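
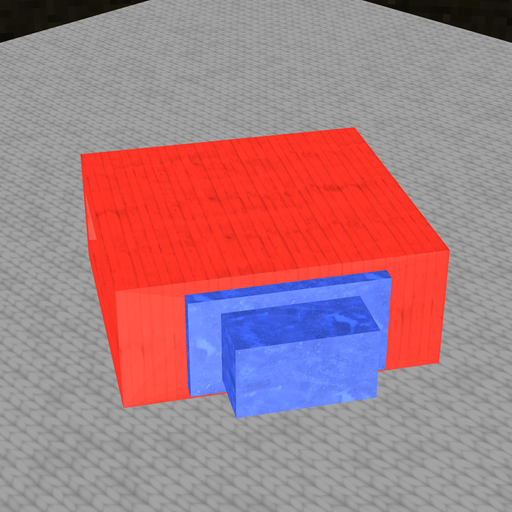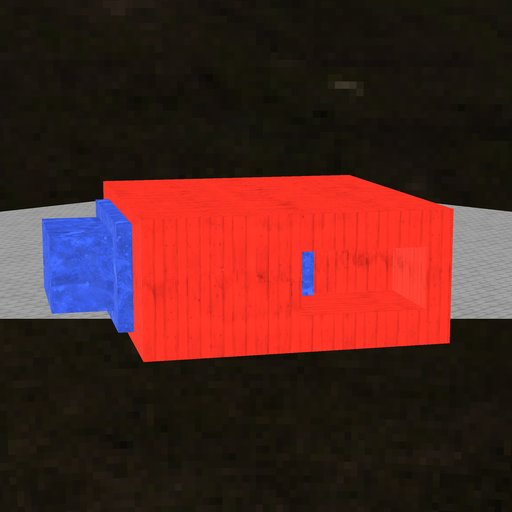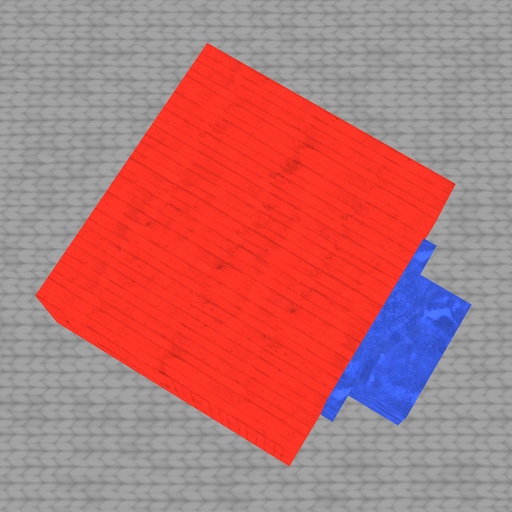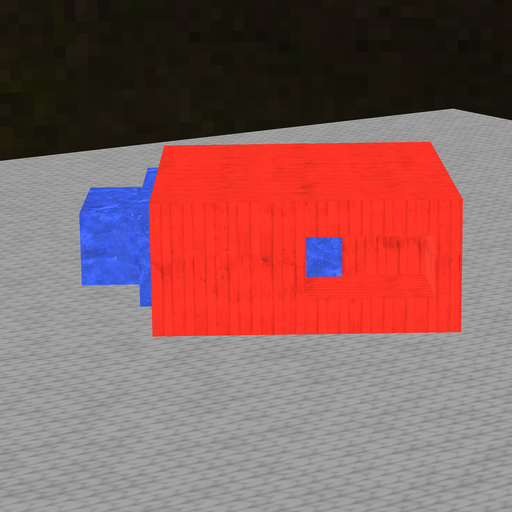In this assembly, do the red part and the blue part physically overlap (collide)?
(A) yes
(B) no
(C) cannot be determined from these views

(A) yes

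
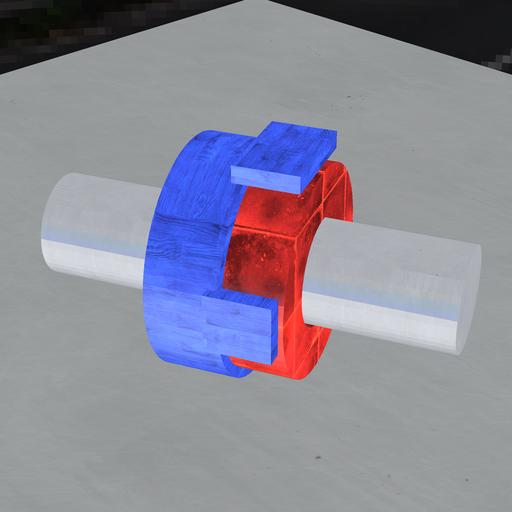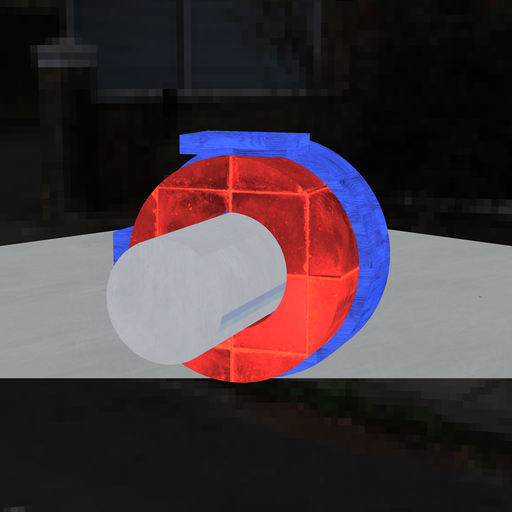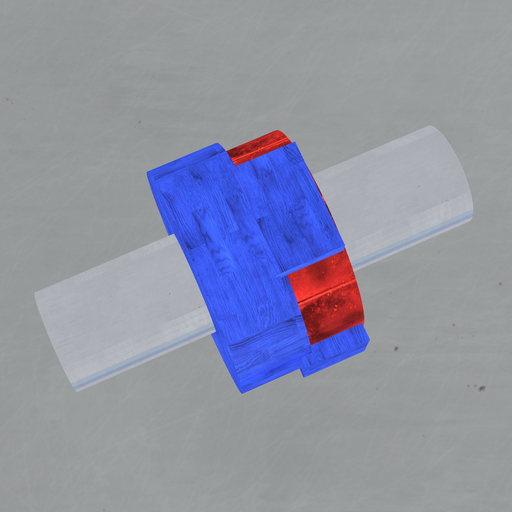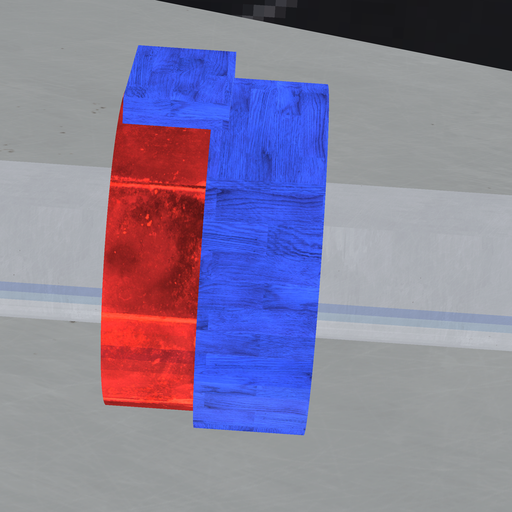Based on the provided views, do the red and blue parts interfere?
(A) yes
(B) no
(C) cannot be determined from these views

(A) yes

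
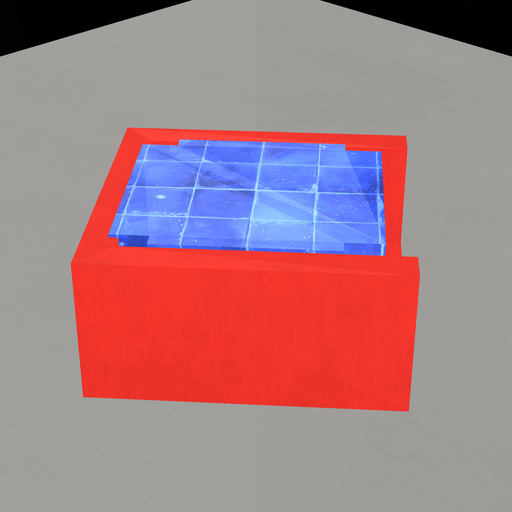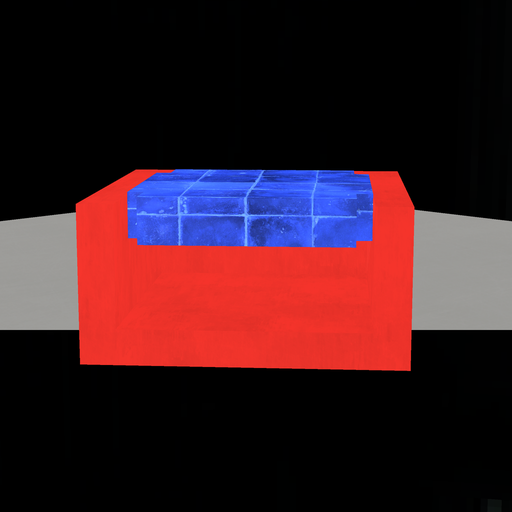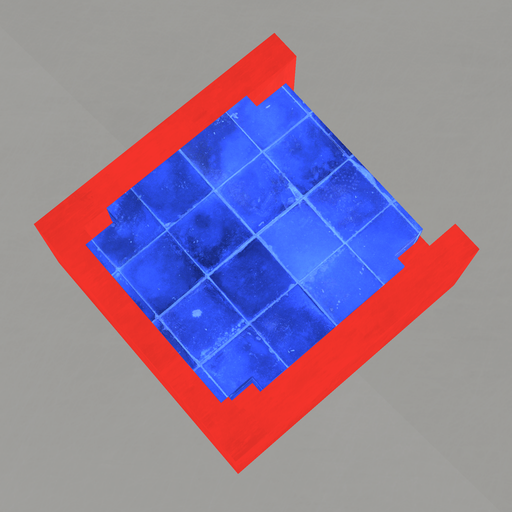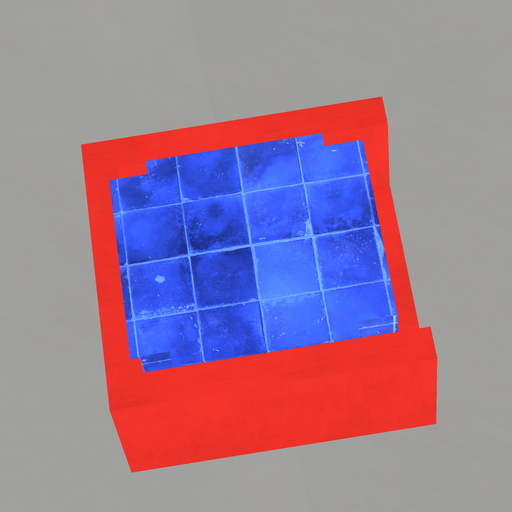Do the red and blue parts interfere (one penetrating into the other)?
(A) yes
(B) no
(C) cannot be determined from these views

(A) yes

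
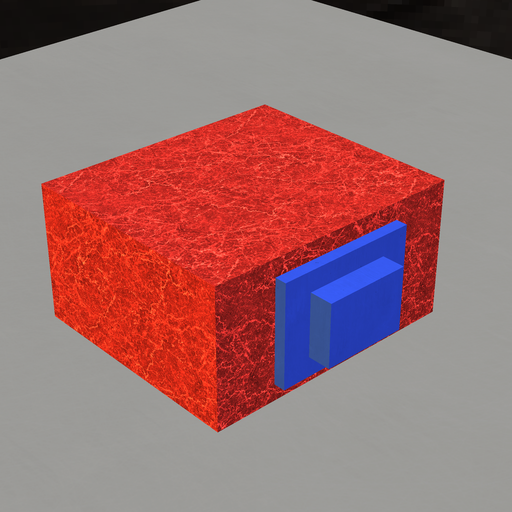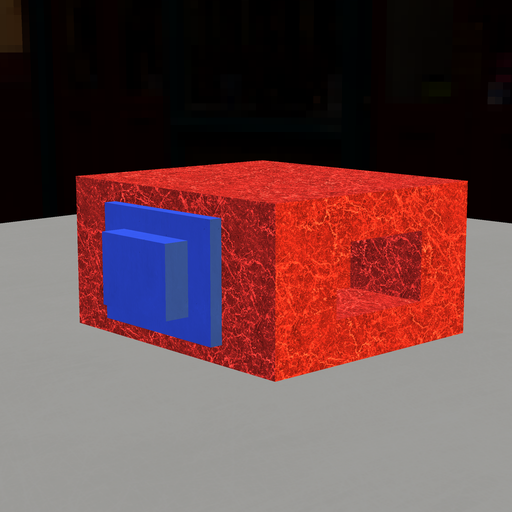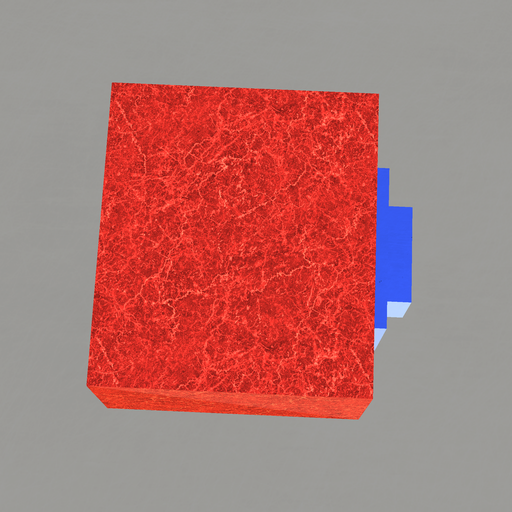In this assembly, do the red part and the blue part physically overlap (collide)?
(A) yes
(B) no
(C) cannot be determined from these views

(C) cannot be determined from these views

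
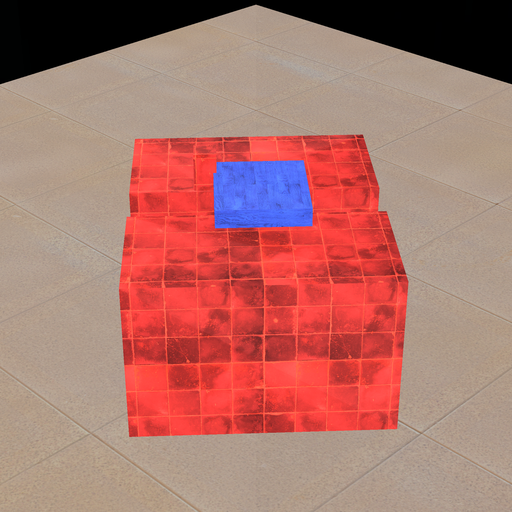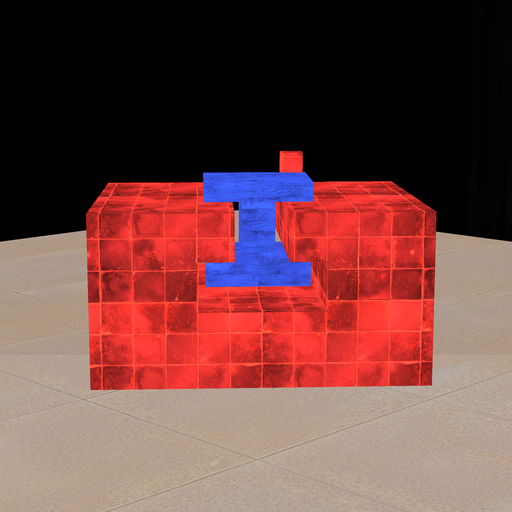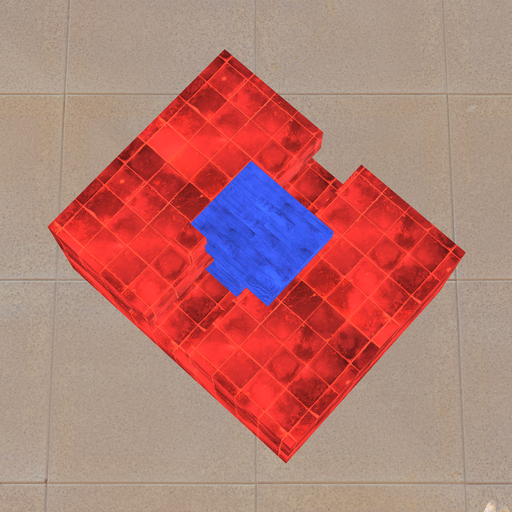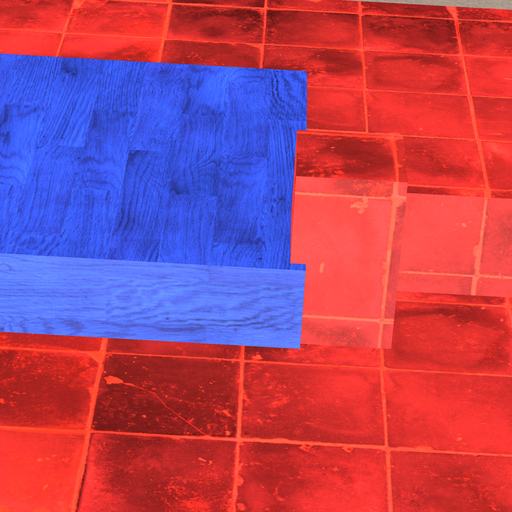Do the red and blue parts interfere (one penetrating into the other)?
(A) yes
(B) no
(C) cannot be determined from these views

(A) yes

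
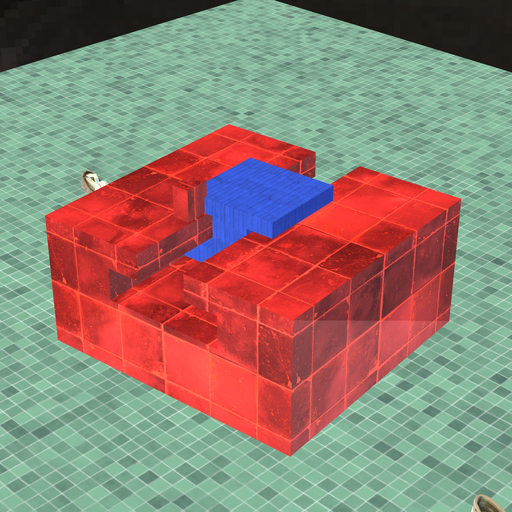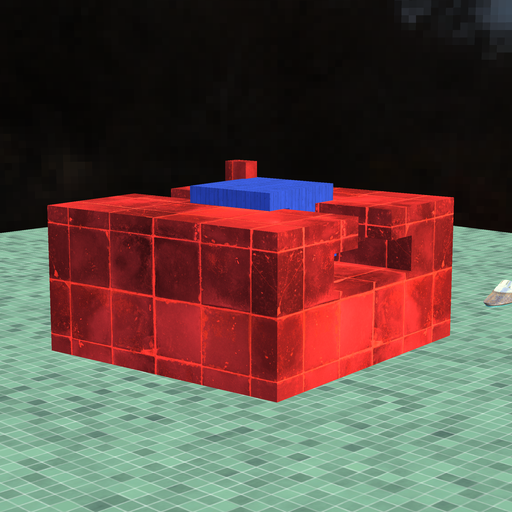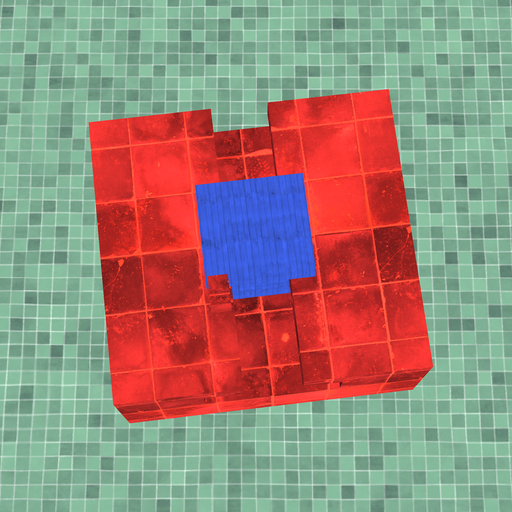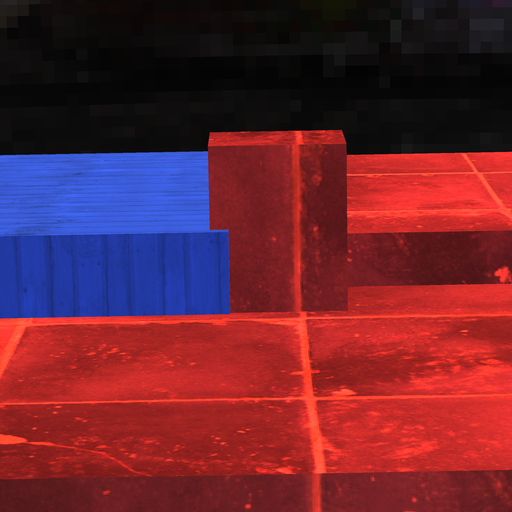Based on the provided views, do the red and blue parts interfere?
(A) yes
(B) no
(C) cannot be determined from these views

(A) yes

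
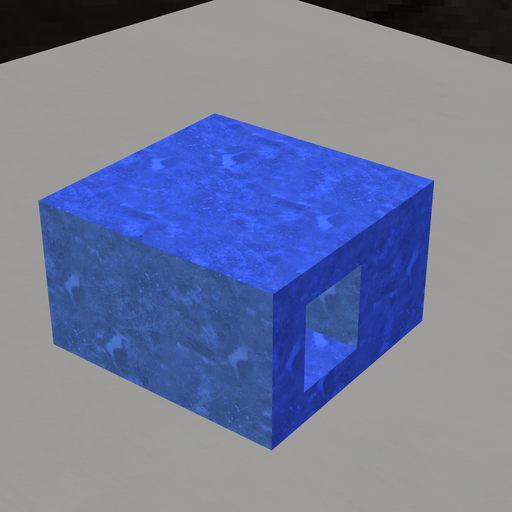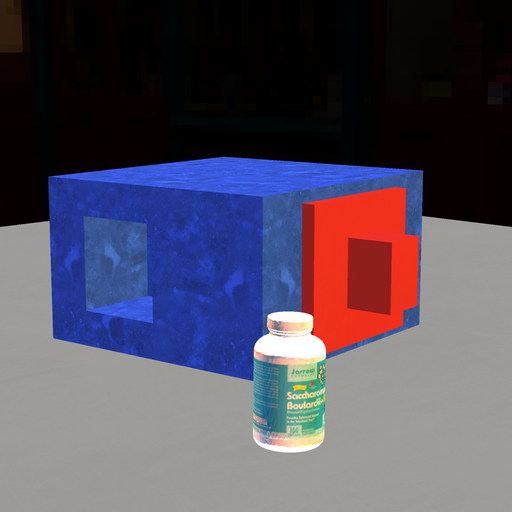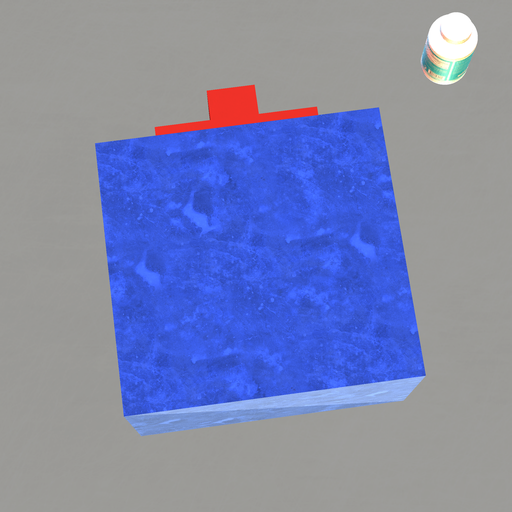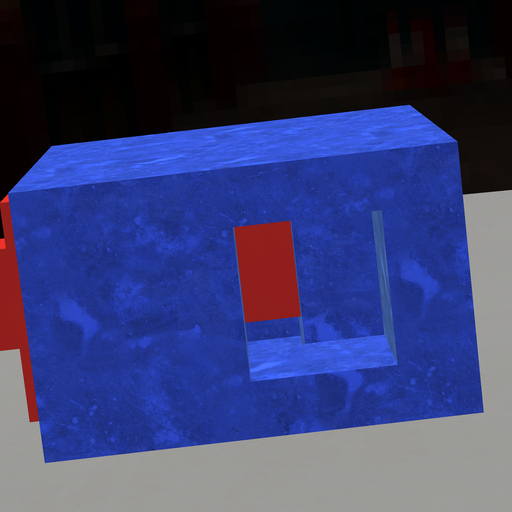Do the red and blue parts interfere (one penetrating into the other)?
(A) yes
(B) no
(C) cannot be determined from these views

(A) yes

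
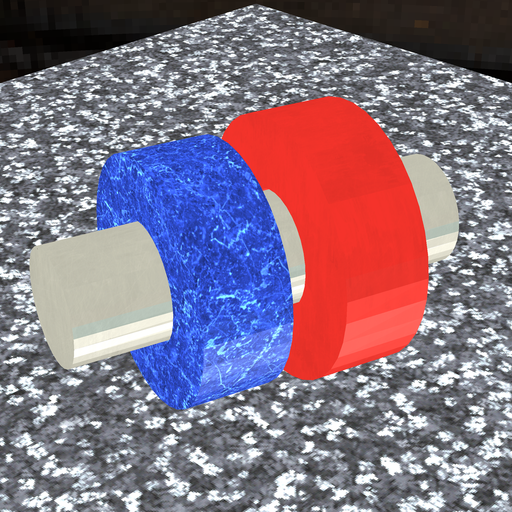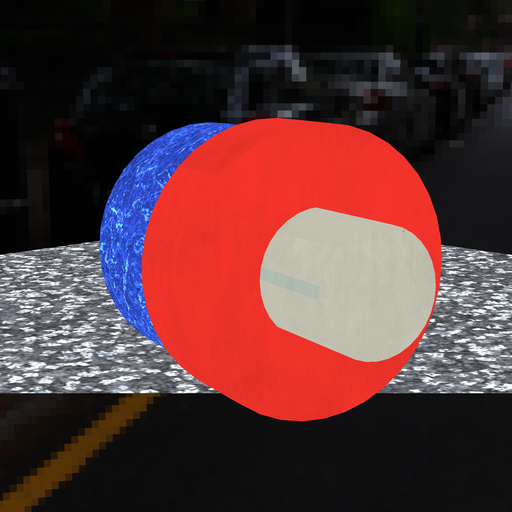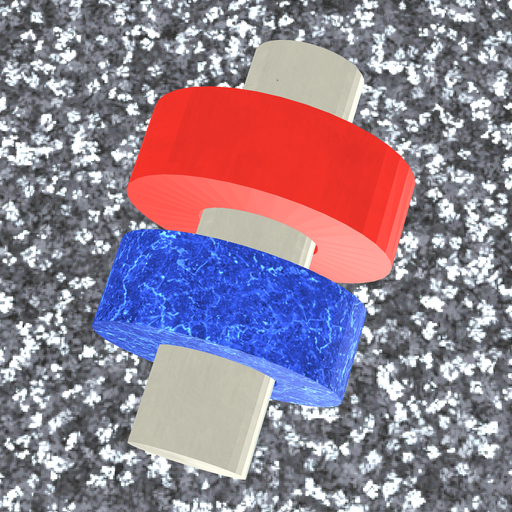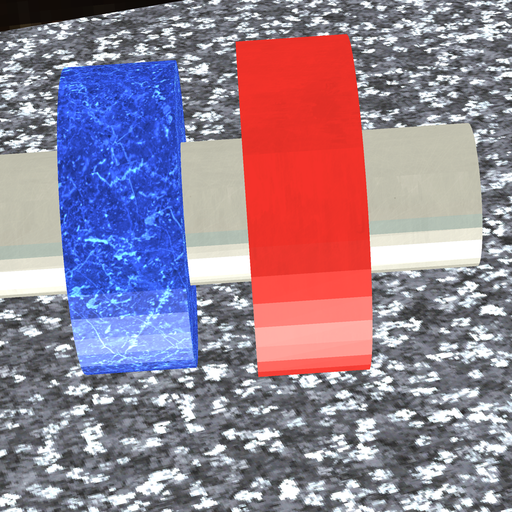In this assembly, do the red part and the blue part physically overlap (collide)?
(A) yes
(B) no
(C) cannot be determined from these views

(B) no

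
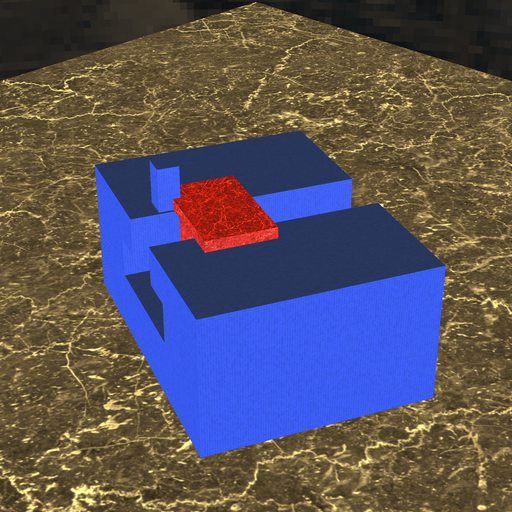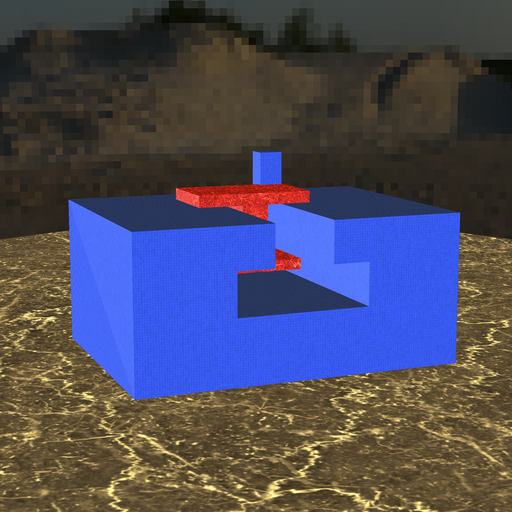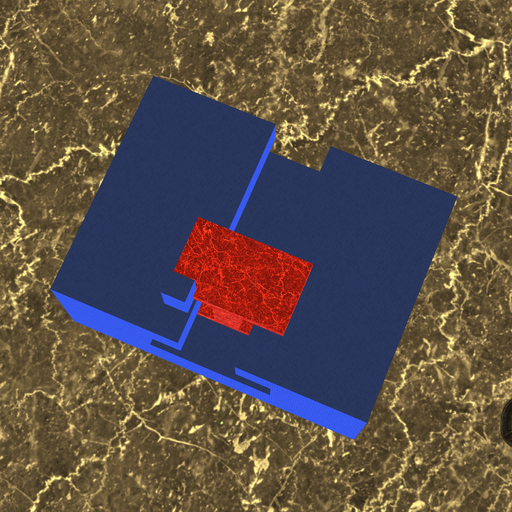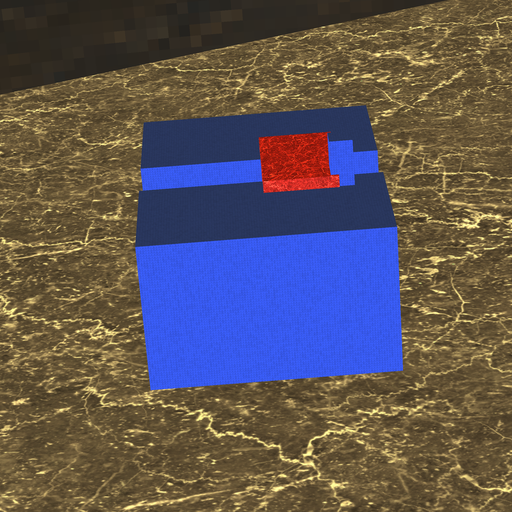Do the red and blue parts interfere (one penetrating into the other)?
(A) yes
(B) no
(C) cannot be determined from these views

(A) yes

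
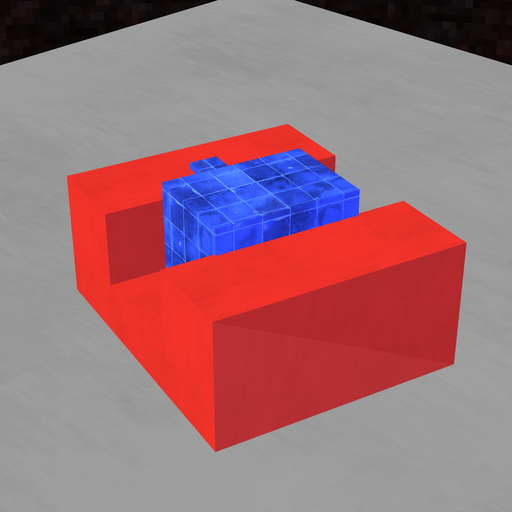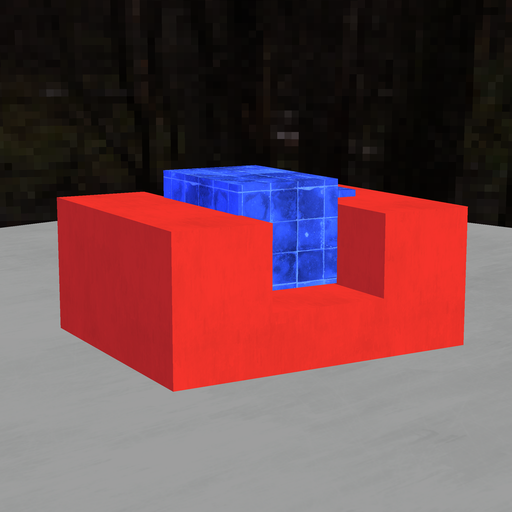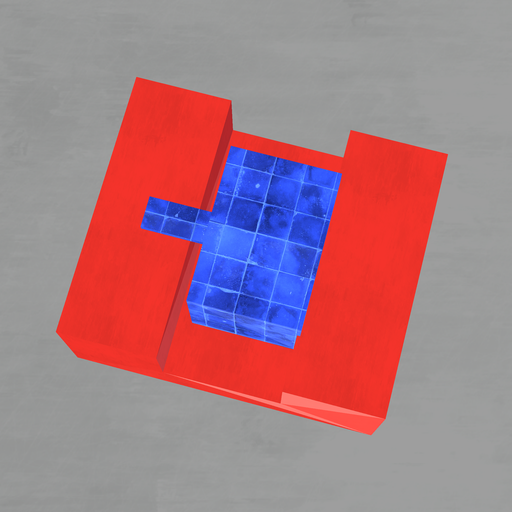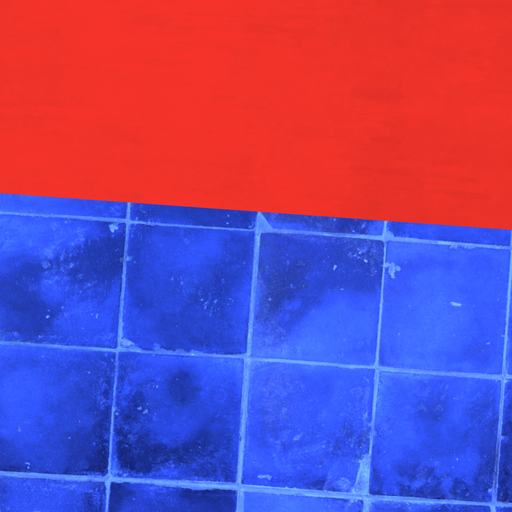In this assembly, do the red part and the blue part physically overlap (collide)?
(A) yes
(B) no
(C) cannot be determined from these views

(A) yes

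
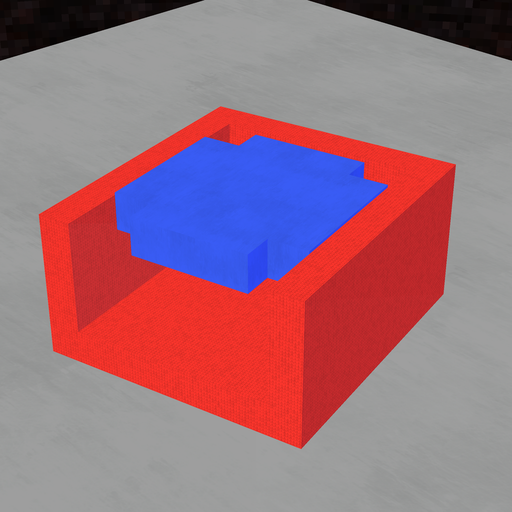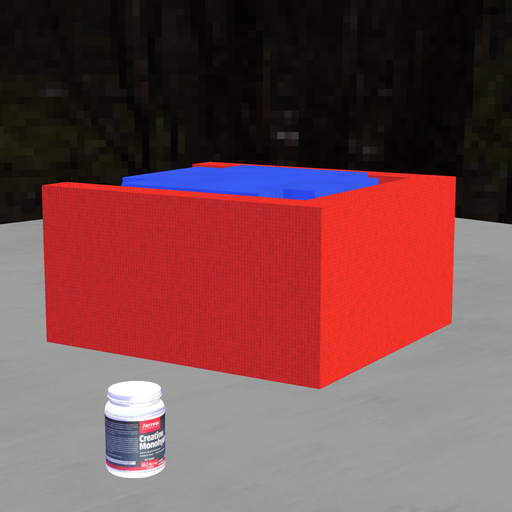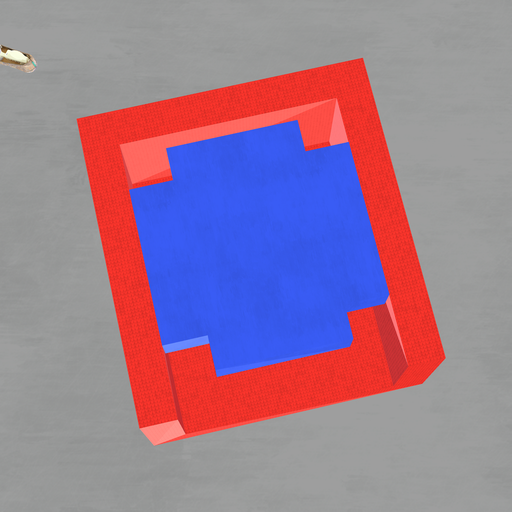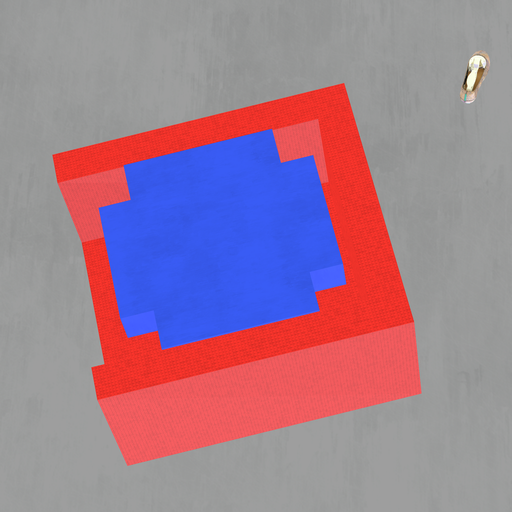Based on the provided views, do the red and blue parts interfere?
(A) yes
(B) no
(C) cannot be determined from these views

(B) no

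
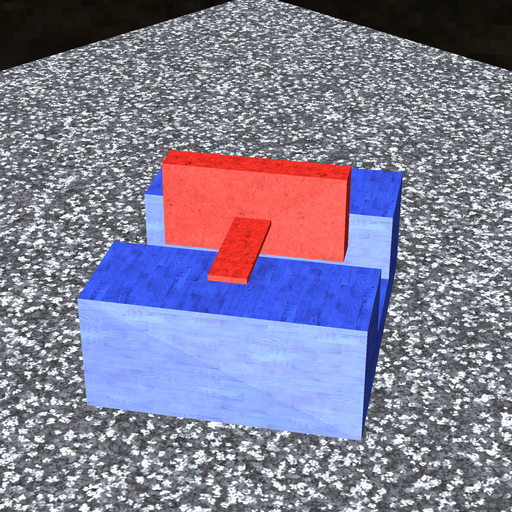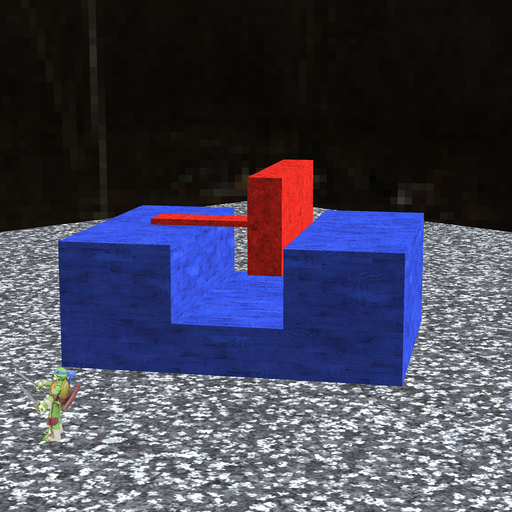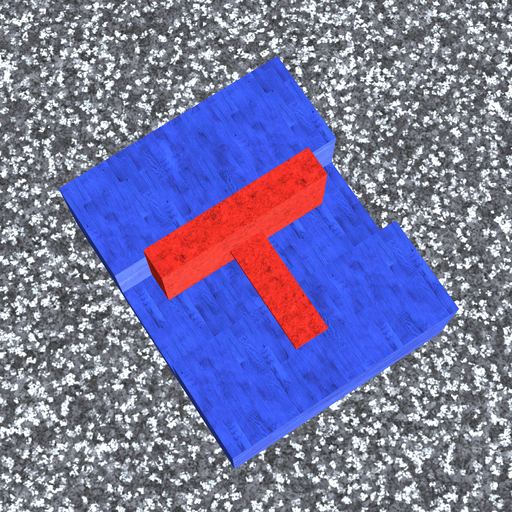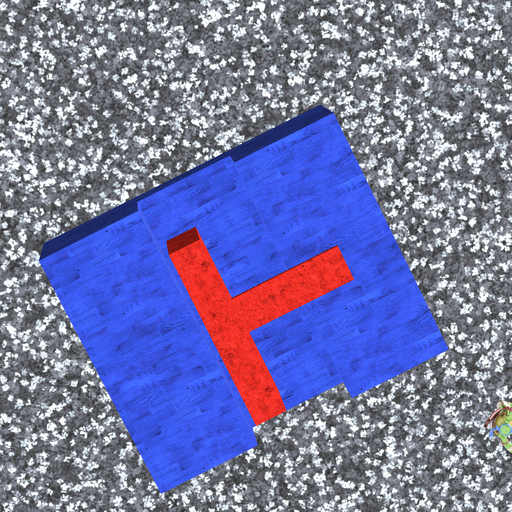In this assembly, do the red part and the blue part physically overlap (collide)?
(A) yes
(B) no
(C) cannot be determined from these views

(B) no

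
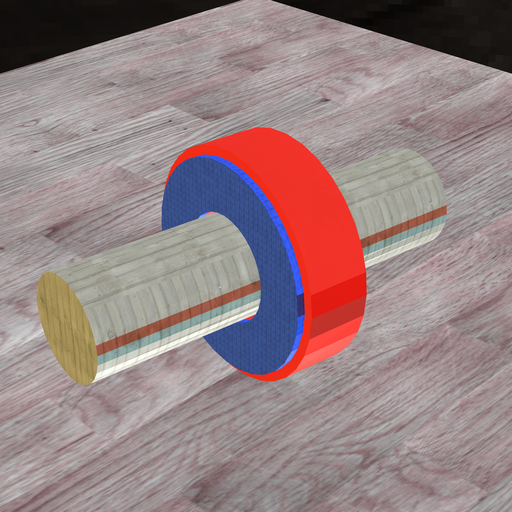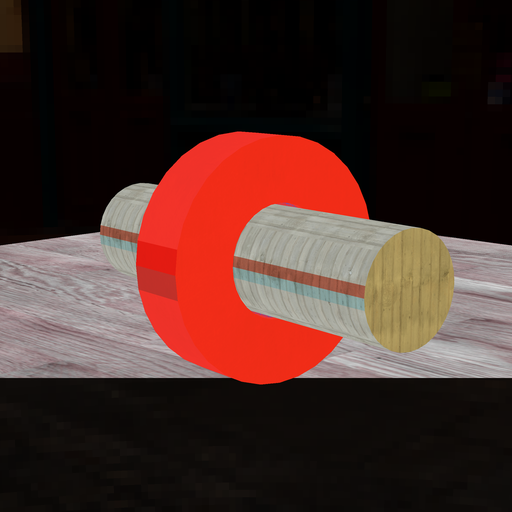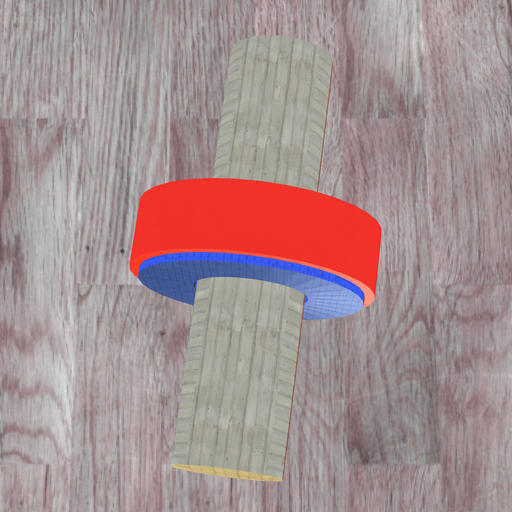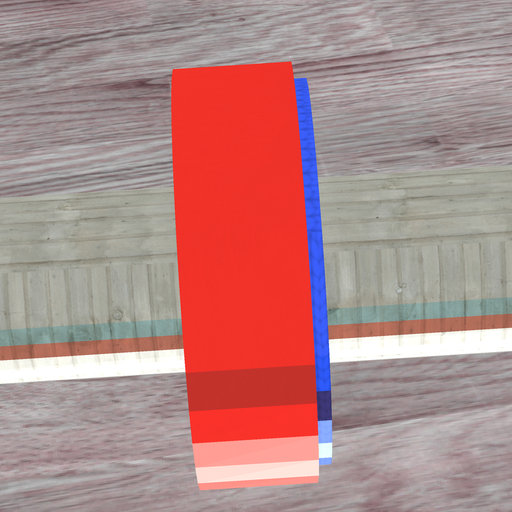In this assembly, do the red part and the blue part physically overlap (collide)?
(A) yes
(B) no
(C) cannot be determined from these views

(A) yes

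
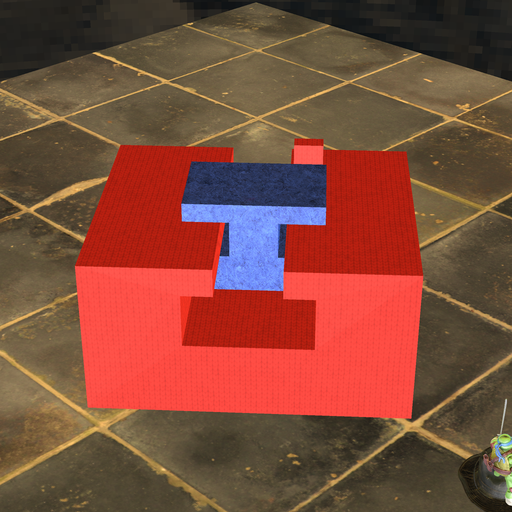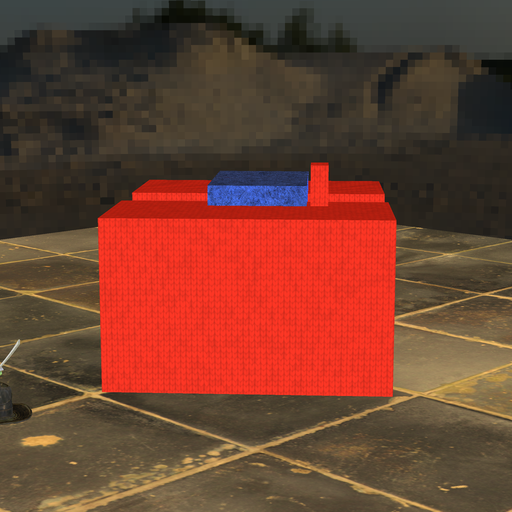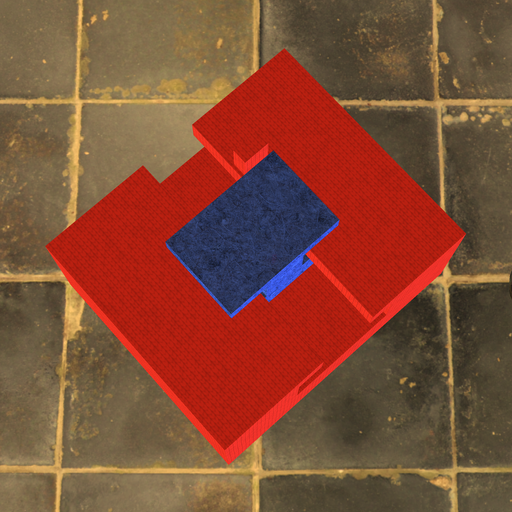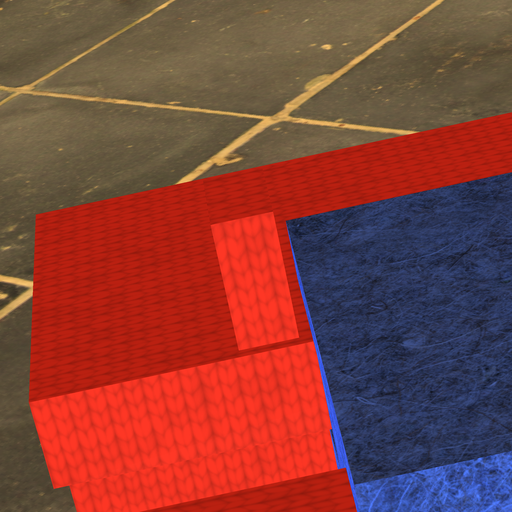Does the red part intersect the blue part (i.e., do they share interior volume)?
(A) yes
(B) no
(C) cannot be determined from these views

(B) no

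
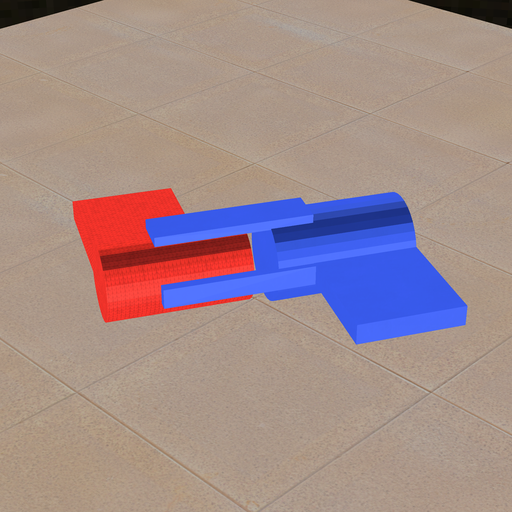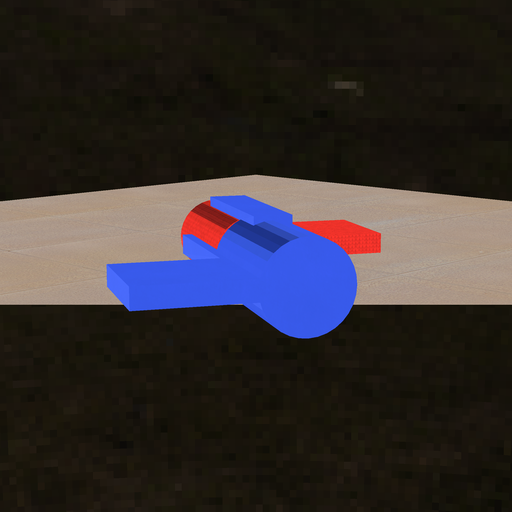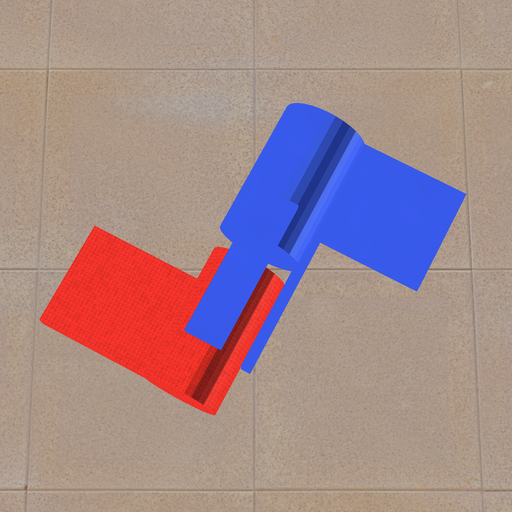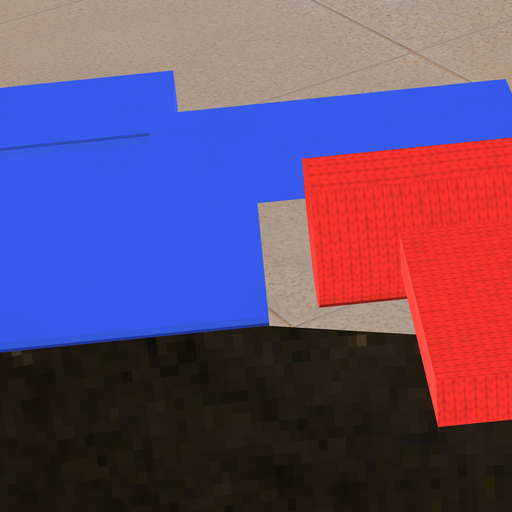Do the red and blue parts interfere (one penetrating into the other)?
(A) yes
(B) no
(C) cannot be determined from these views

(B) no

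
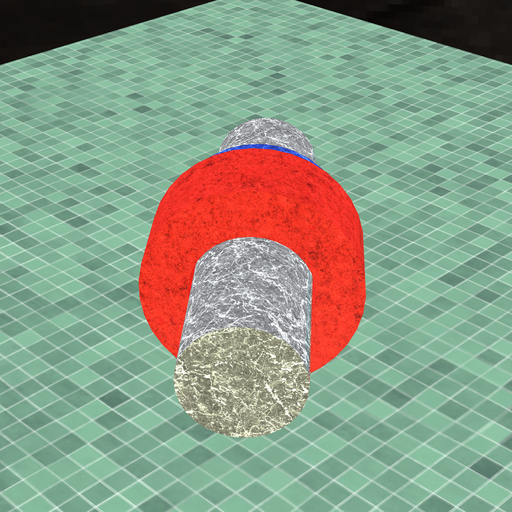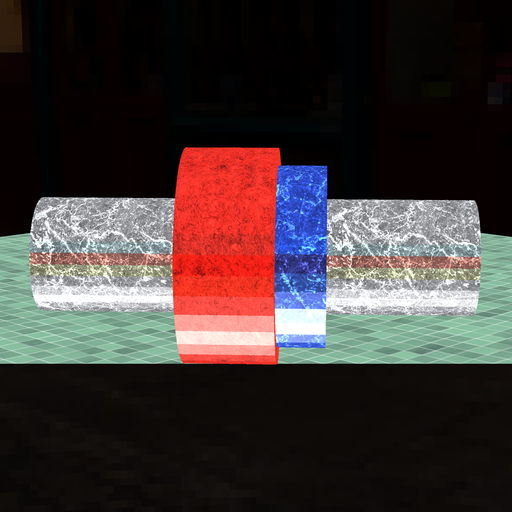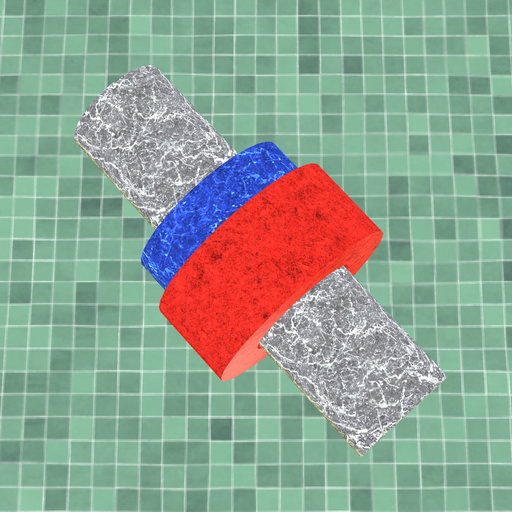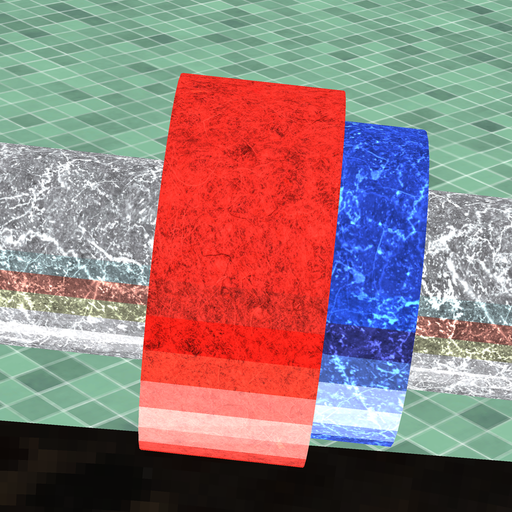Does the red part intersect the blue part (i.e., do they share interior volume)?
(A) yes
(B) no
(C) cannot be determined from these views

(A) yes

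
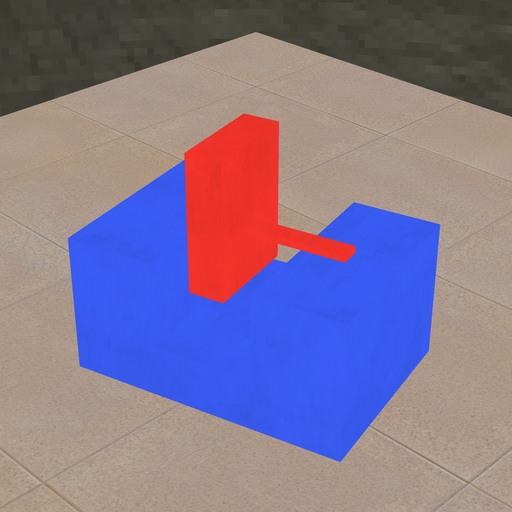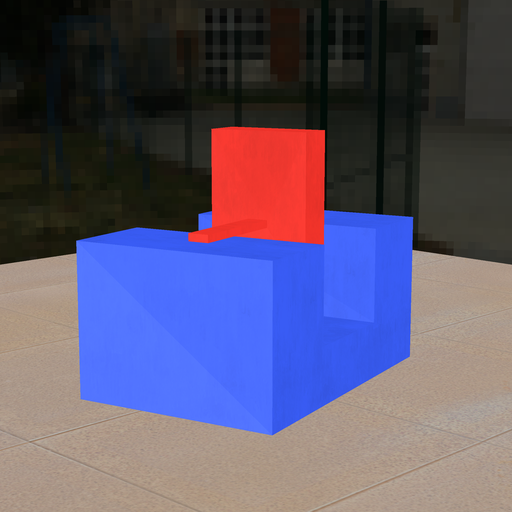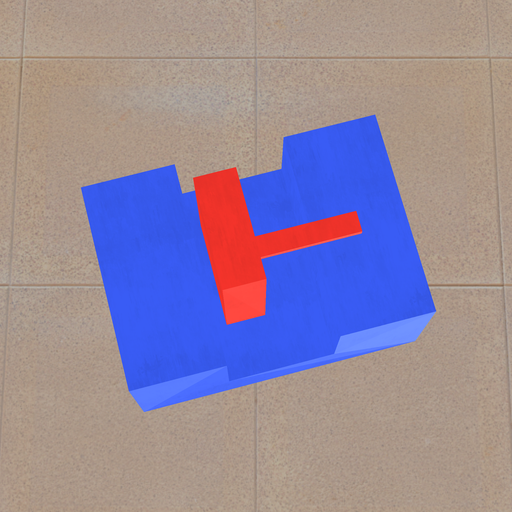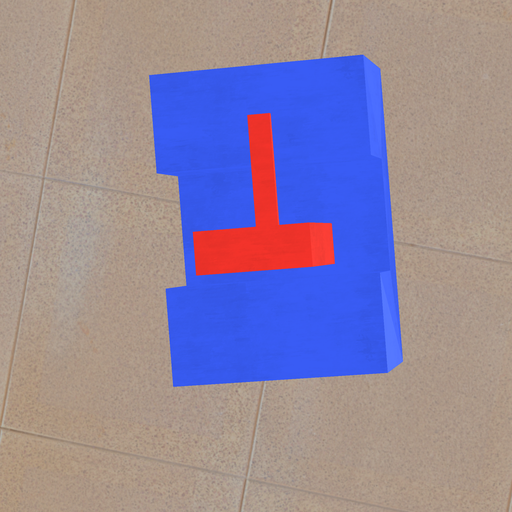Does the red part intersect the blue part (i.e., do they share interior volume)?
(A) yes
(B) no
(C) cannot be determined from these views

(B) no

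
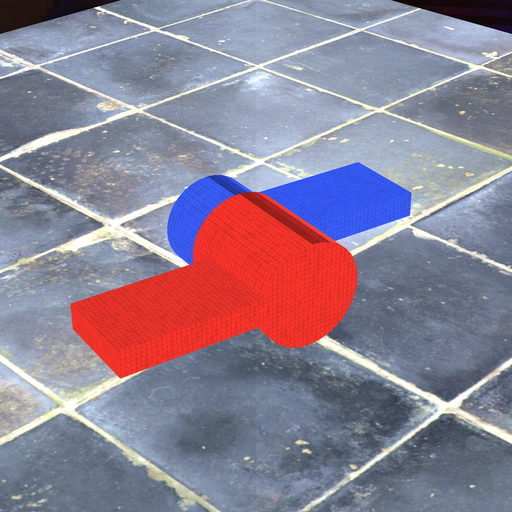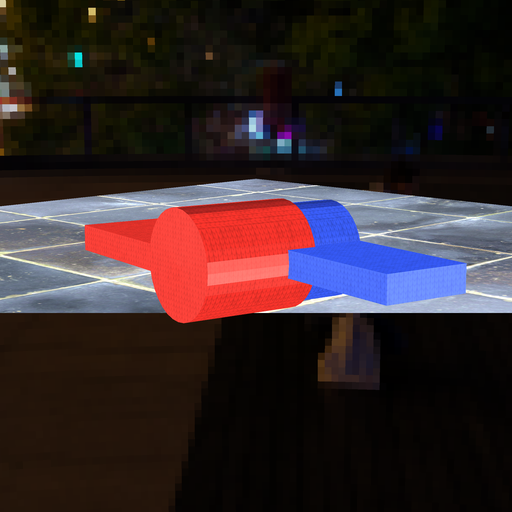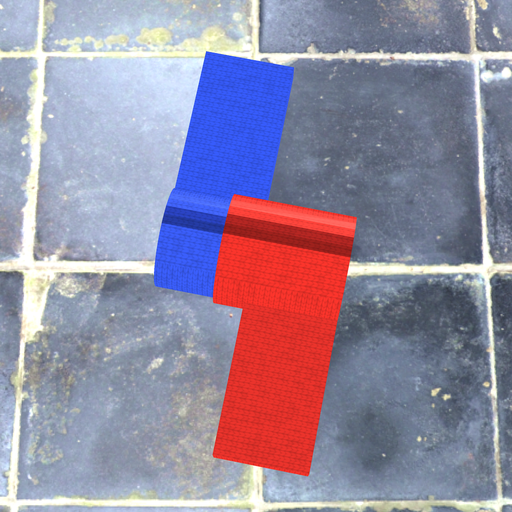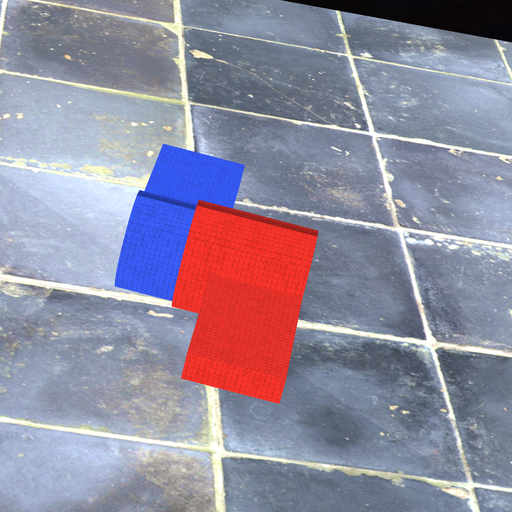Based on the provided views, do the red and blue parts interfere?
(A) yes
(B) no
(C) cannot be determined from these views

(A) yes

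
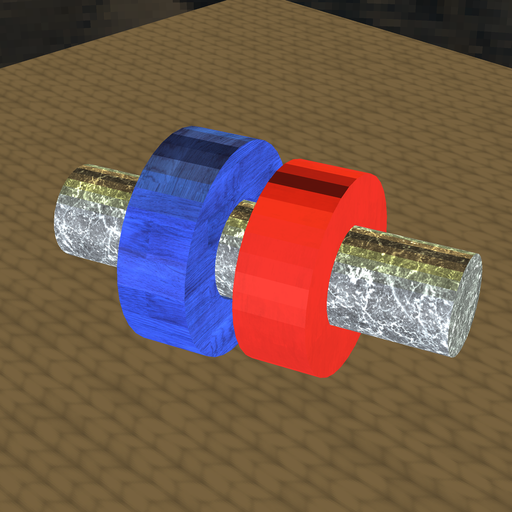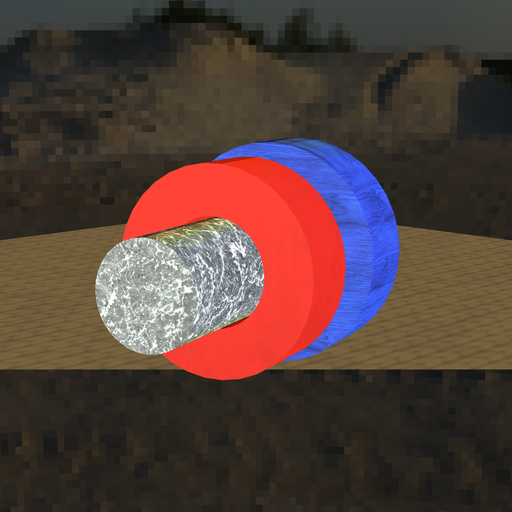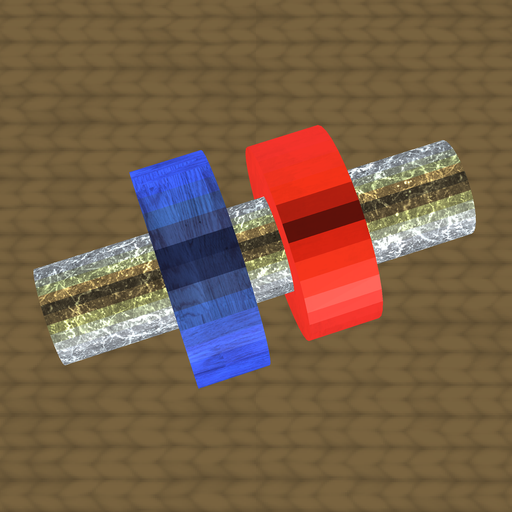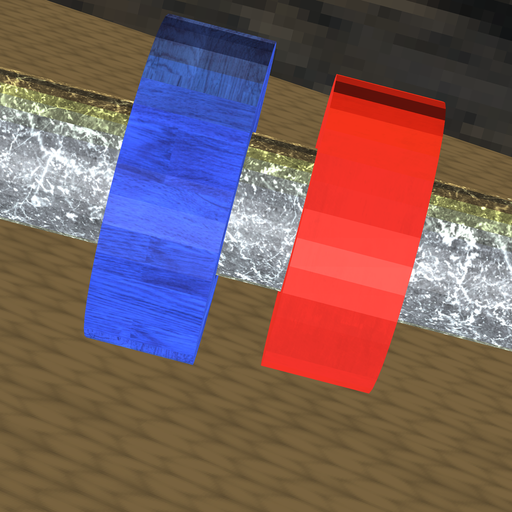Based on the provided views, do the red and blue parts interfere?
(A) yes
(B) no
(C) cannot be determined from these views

(B) no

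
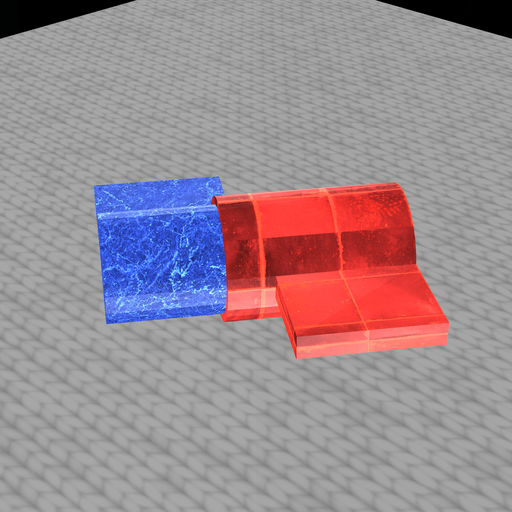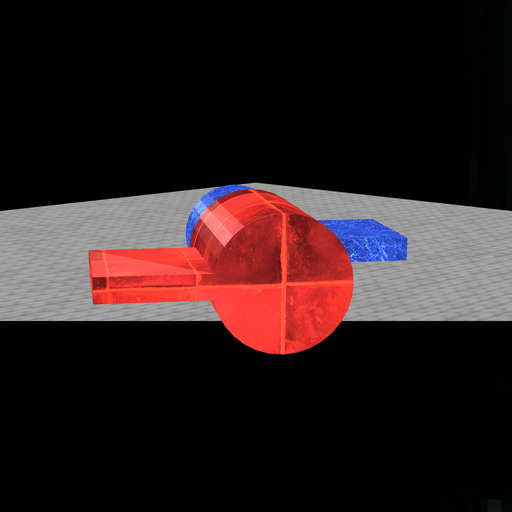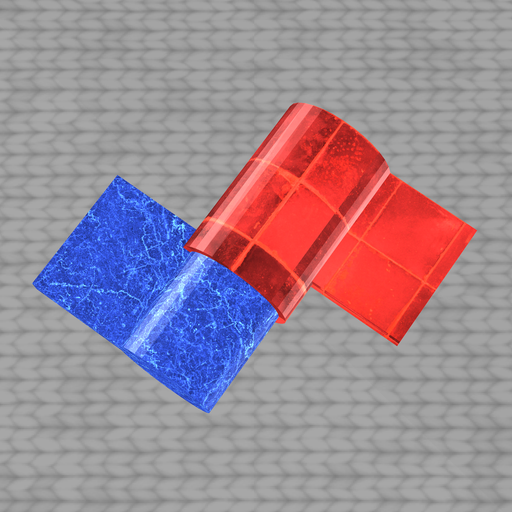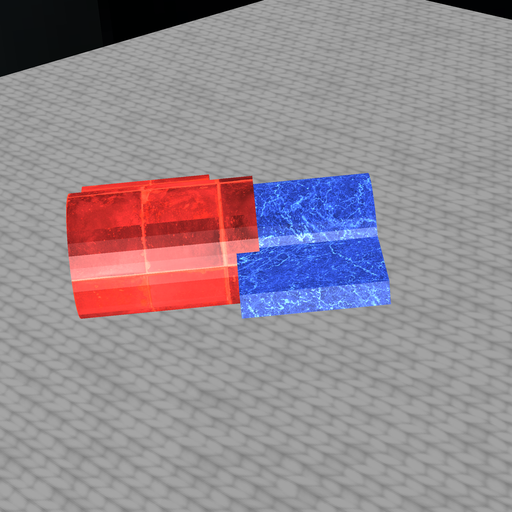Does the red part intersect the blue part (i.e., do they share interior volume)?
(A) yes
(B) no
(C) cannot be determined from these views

(A) yes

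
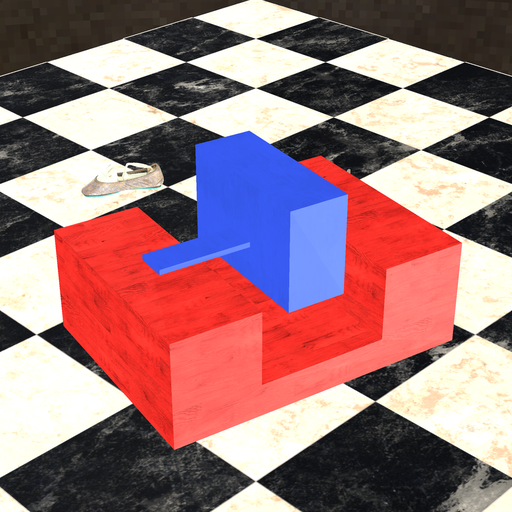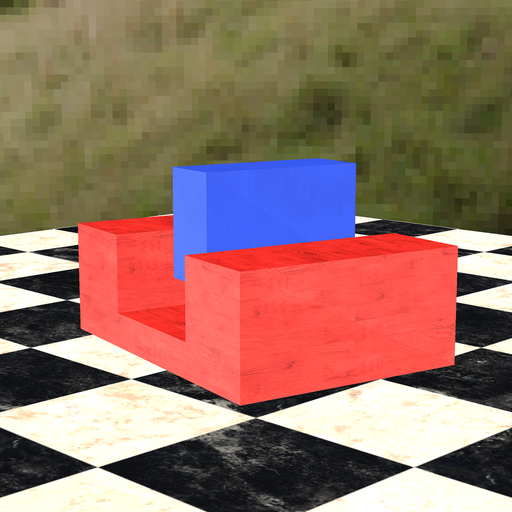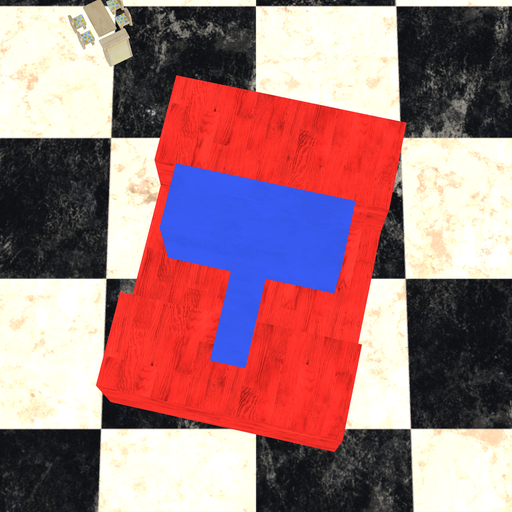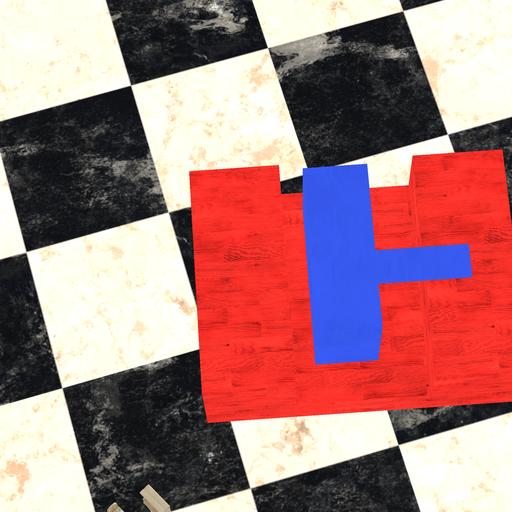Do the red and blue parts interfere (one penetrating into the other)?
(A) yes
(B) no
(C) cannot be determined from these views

(B) no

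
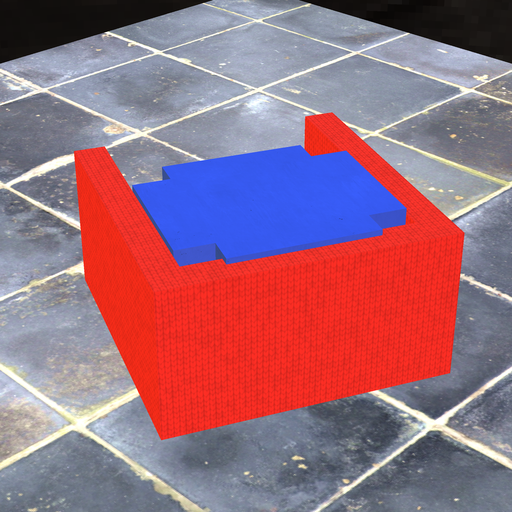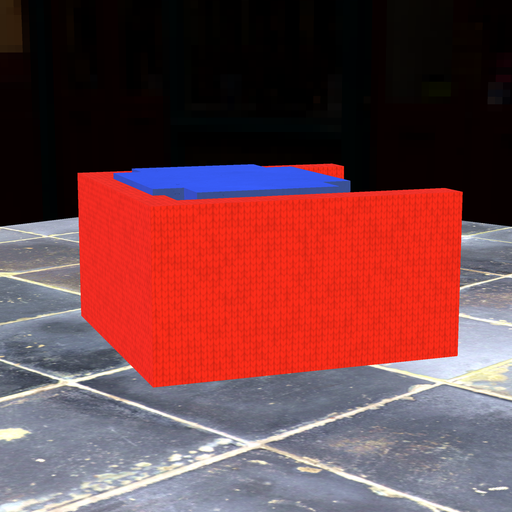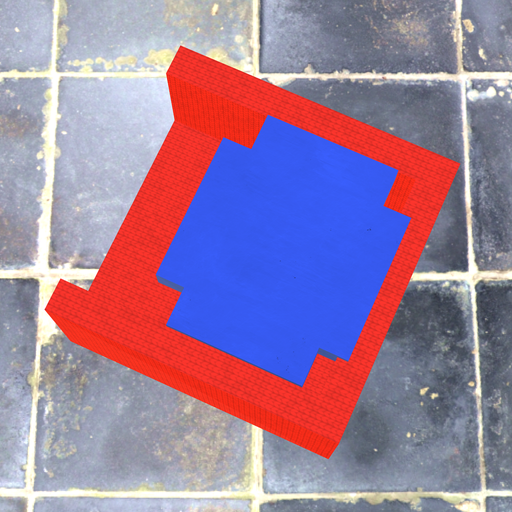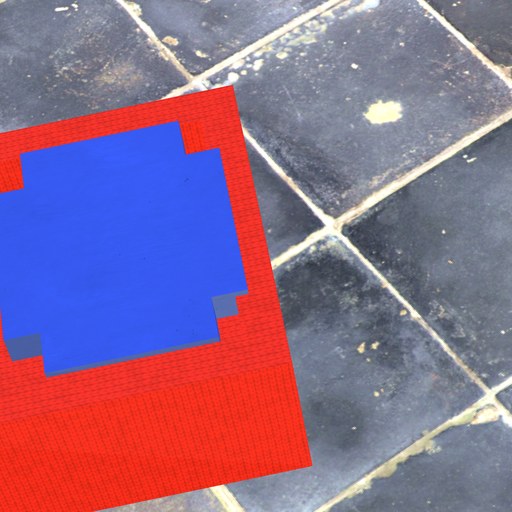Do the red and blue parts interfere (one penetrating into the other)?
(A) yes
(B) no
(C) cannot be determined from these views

(A) yes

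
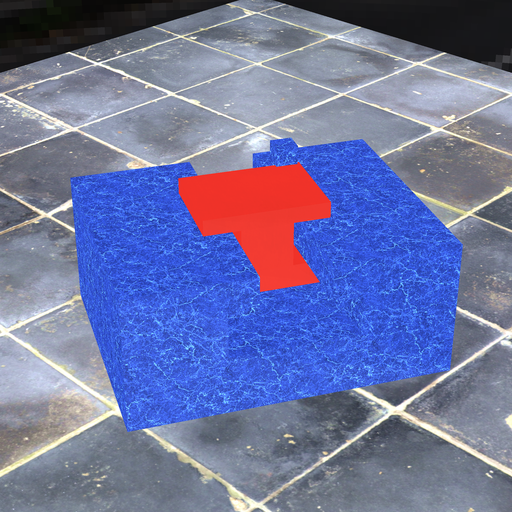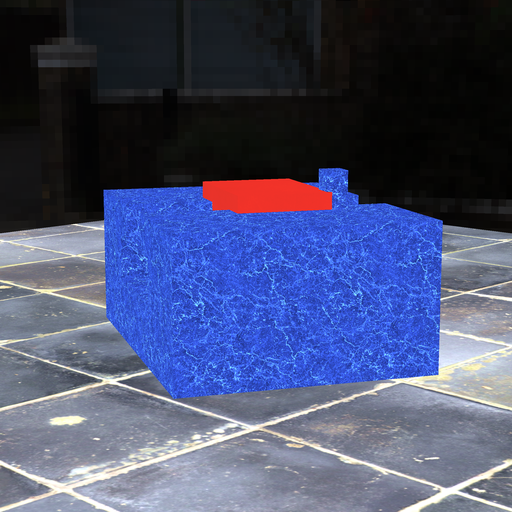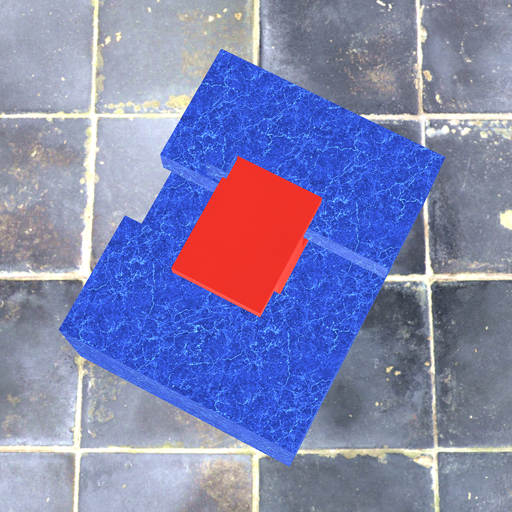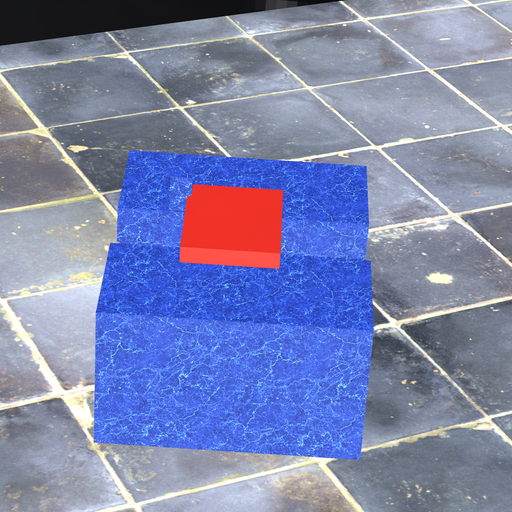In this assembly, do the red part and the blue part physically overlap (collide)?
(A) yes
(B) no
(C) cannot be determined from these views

(A) yes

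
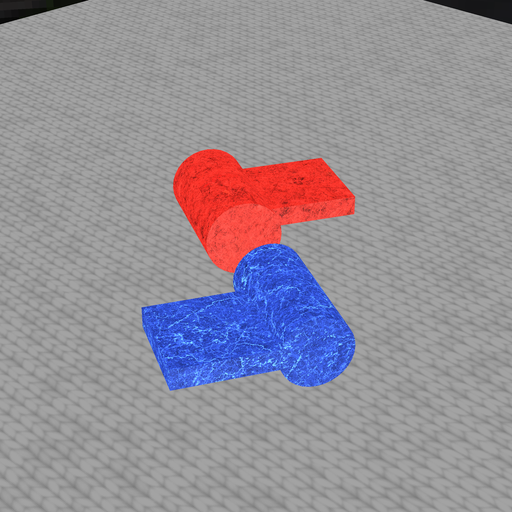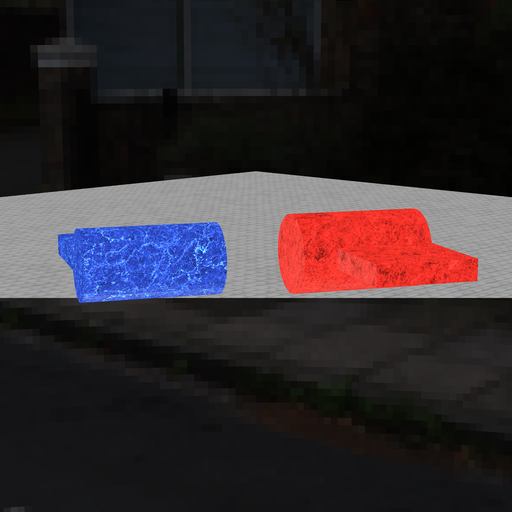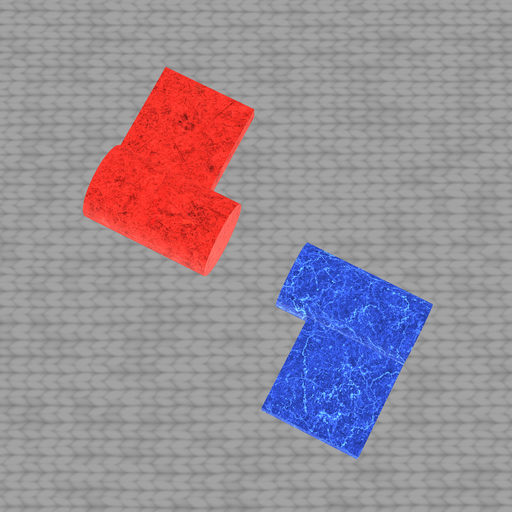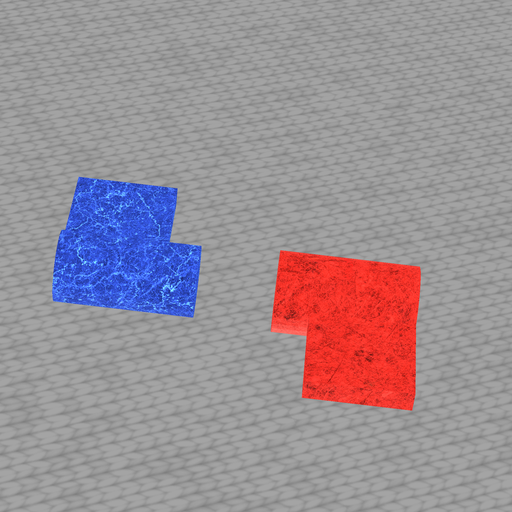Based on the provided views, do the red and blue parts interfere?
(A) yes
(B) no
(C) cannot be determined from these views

(B) no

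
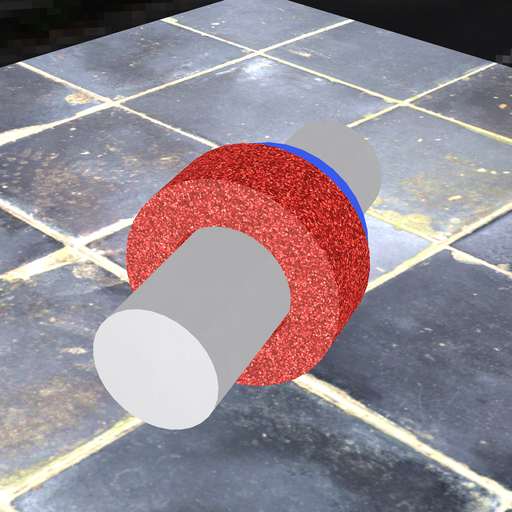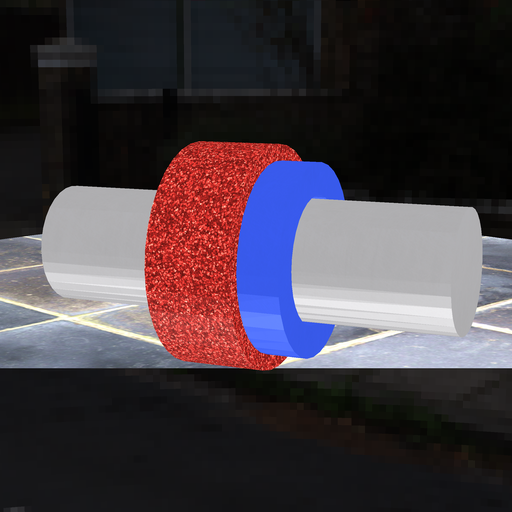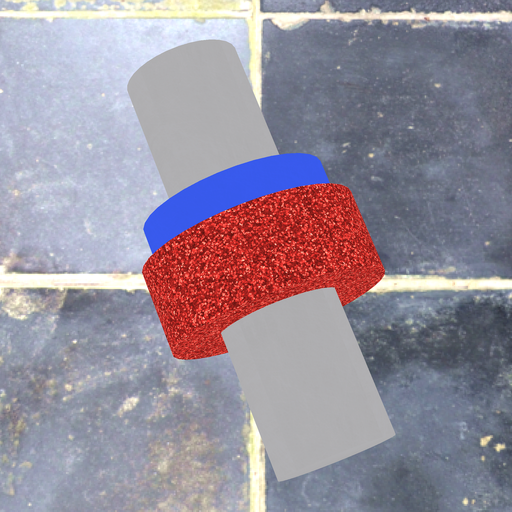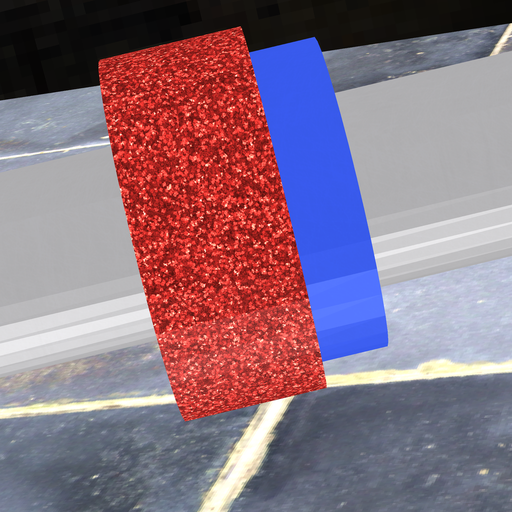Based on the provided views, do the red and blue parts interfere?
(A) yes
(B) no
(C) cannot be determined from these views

(A) yes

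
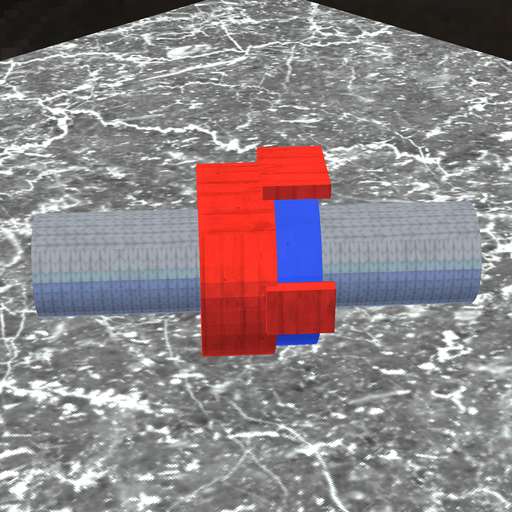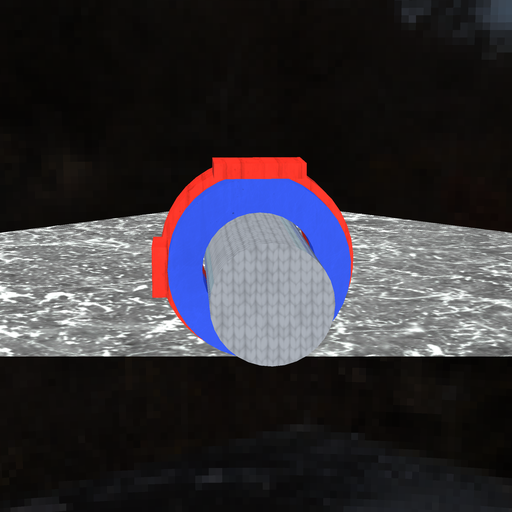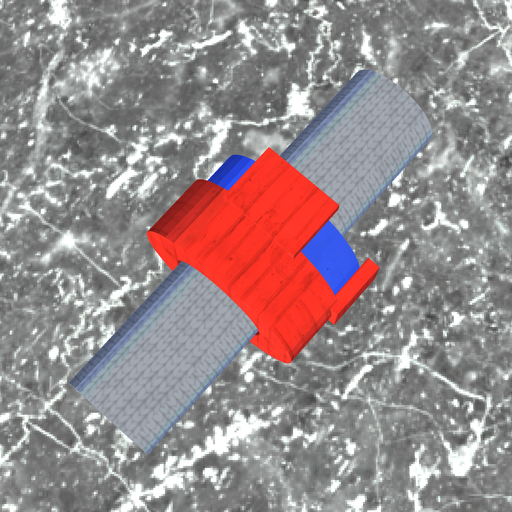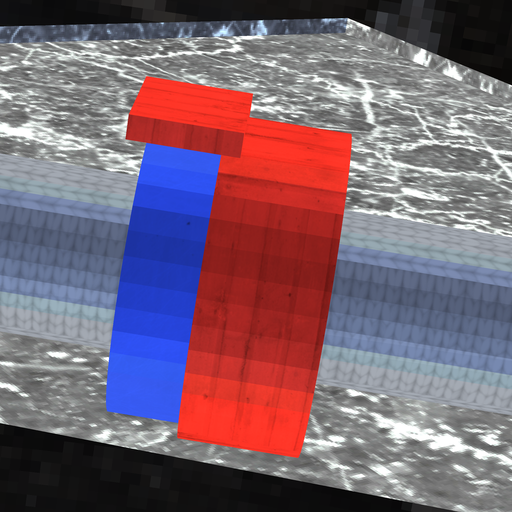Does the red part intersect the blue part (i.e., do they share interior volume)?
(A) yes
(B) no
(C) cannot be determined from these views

(A) yes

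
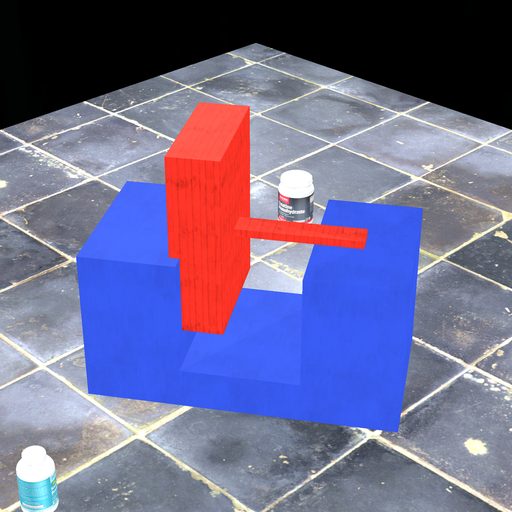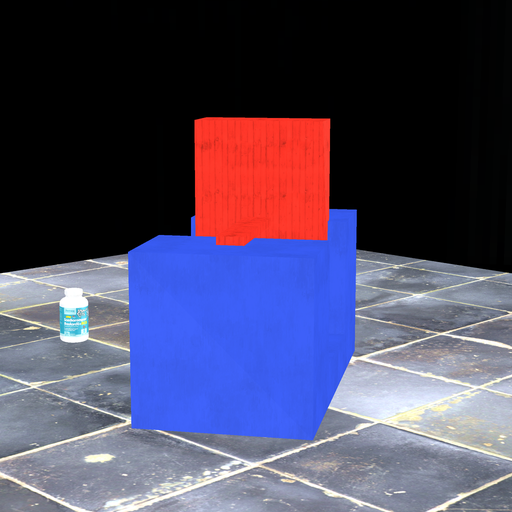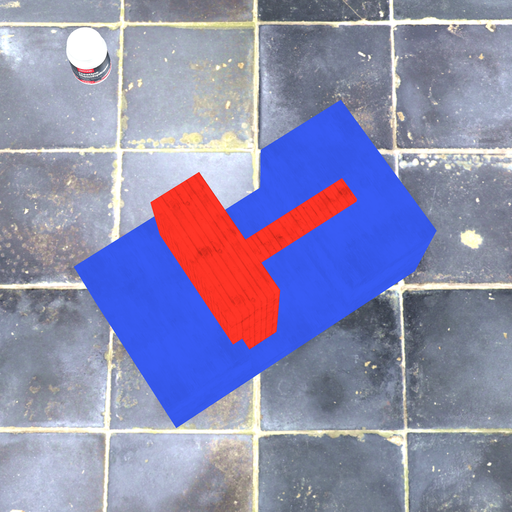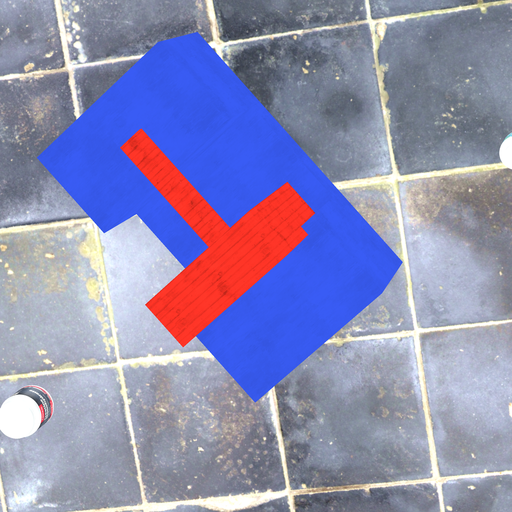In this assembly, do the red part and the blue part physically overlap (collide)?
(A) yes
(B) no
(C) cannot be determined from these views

(A) yes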